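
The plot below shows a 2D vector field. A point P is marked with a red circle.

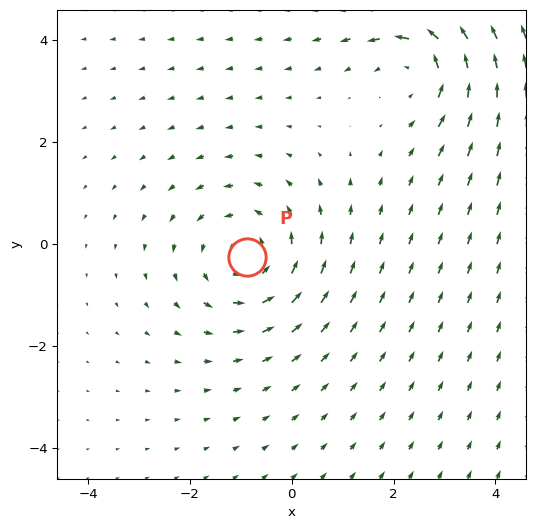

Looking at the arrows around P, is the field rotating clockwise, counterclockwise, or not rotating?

Near P at (-0.9, -0.2) the arrows circulate counterclockwise. The curl (z-component) there is about +3; positive curl means counterclockwise rotation.

counterclockwise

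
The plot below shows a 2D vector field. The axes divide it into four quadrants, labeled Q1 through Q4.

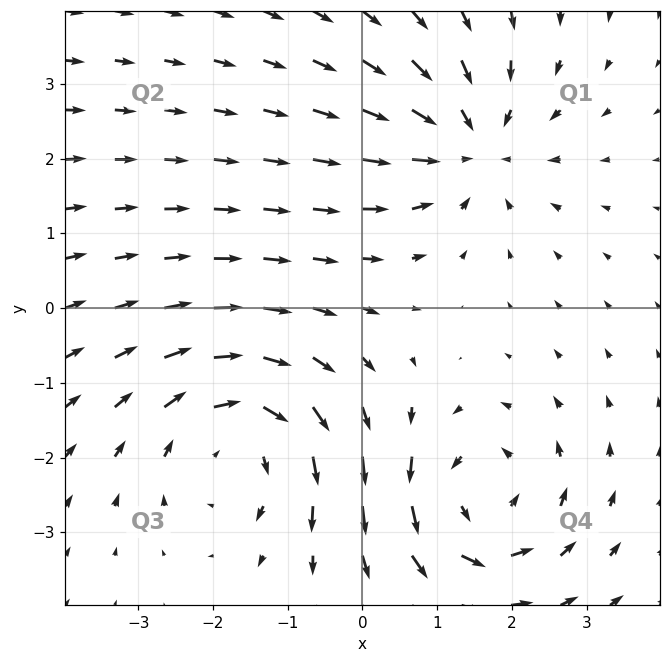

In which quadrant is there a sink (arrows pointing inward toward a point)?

The sink sits at approximately (1.4, 2.2), which lies in quadrant Q1. The divergence there is about -4, negative as expected for a sink.

Q1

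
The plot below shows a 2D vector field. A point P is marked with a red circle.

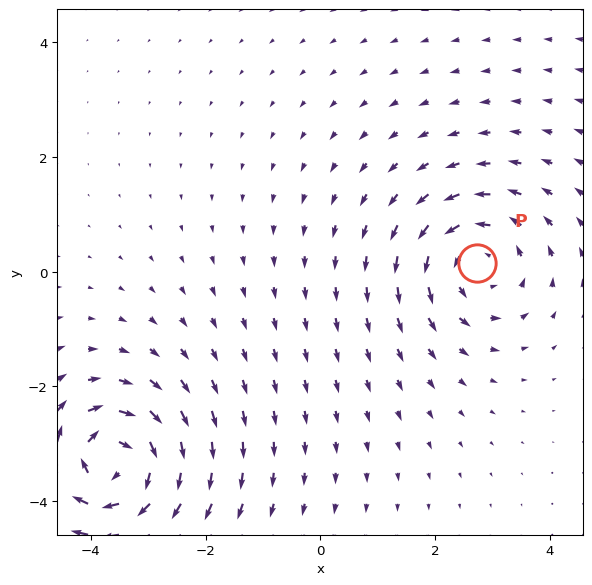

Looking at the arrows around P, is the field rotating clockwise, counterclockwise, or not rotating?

counterclockwise

Near P at (2.7, 0.2) the arrows circulate counterclockwise. The curl (z-component) there is about +4; positive curl means counterclockwise rotation.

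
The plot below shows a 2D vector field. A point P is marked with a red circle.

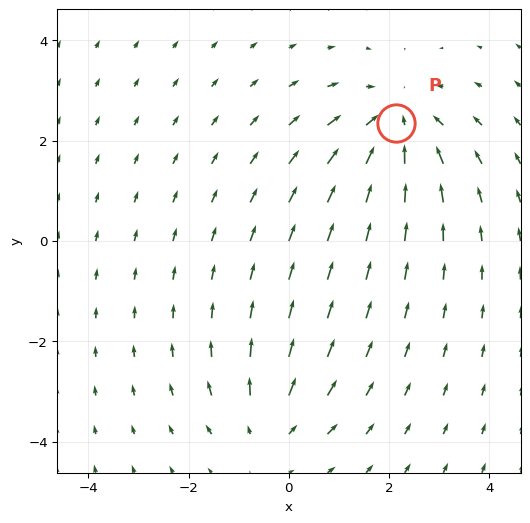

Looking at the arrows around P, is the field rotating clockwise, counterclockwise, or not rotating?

Near P at (2.1, 2.4) the arrows show no circulation. The curl there is ≈0.

not rotating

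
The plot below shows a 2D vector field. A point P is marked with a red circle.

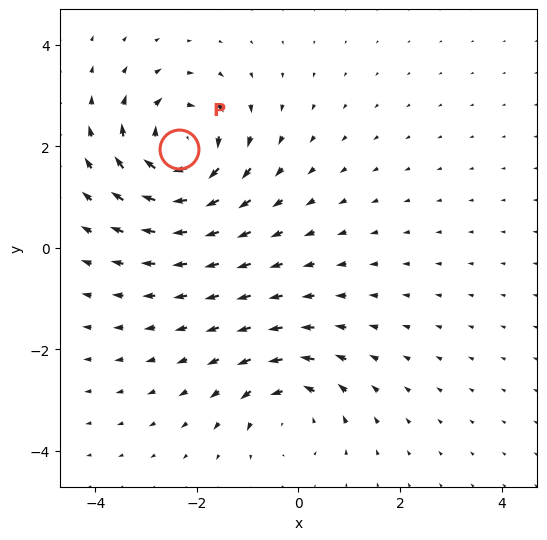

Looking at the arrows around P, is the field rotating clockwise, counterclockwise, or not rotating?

clockwise

Near P at (-2.4, 2.0) the arrows circulate clockwise. The curl (z-component) there is about -5; negative curl means clockwise rotation.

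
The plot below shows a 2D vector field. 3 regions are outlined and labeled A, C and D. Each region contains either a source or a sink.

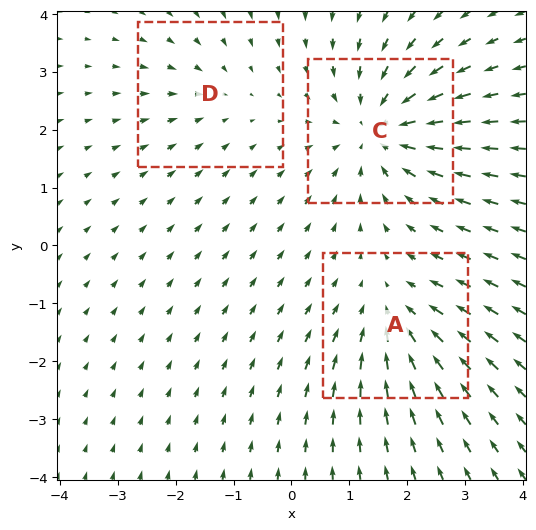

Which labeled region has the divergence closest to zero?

D

Divergence at each region's feature centre — A: about -3, C: about -5, D: about -2. Region D is closest to zero.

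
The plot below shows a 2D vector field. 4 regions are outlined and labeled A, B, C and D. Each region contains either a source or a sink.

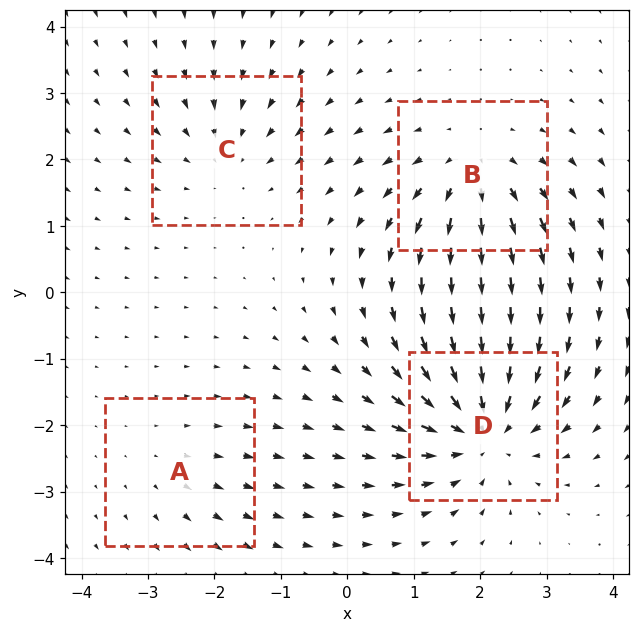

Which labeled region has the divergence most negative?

D

Divergence at each region's feature centre — A: about +2, B: about +5, C: about -3, D: about -6. Region D is most negative.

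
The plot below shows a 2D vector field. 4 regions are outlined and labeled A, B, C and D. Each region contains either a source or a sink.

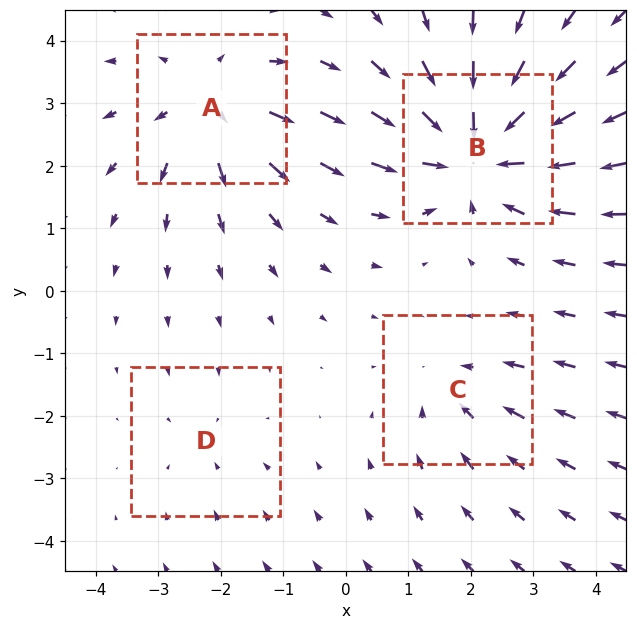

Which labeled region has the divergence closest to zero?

Divergence at each region's feature centre — A: about +5, B: about -7, C: about -3, D: about -2. Region D is closest to zero.

D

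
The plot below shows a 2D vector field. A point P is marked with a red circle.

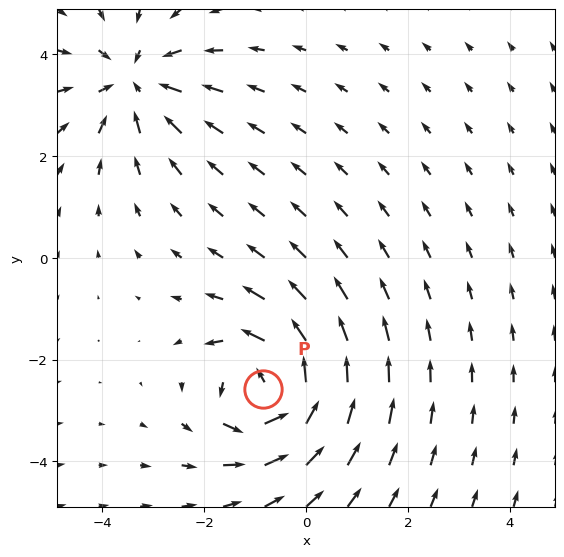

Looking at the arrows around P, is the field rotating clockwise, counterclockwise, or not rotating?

counterclockwise

Near P at (-0.9, -2.6) the arrows circulate counterclockwise. The curl (z-component) there is about +4; positive curl means counterclockwise rotation.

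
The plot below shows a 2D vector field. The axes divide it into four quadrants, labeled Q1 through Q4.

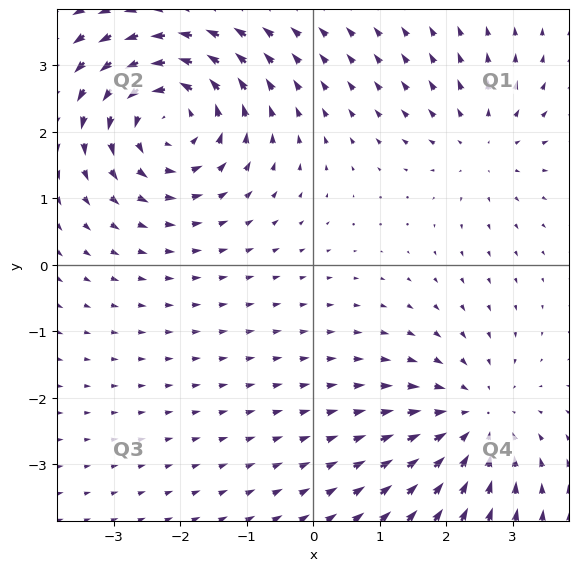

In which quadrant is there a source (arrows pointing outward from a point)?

Q1

The source sits at approximately (2.6, 1.8), which lies in quadrant Q1. The divergence there is about +3, positive as expected for a source.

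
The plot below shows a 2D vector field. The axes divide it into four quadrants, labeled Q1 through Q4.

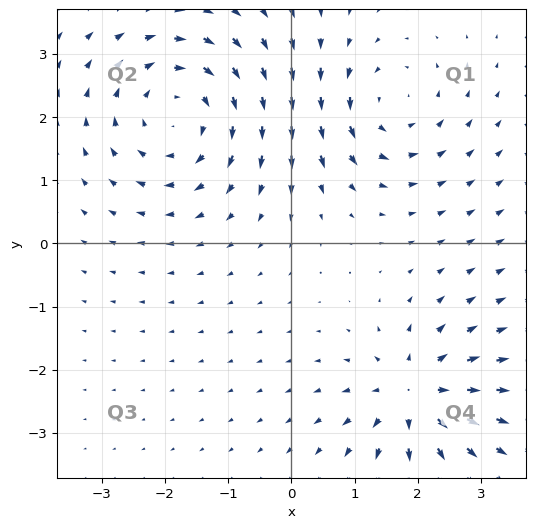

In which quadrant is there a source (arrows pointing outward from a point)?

The source sits at approximately (2.0, -2.4), which lies in quadrant Q4. The divergence there is about +4, positive as expected for a source.

Q4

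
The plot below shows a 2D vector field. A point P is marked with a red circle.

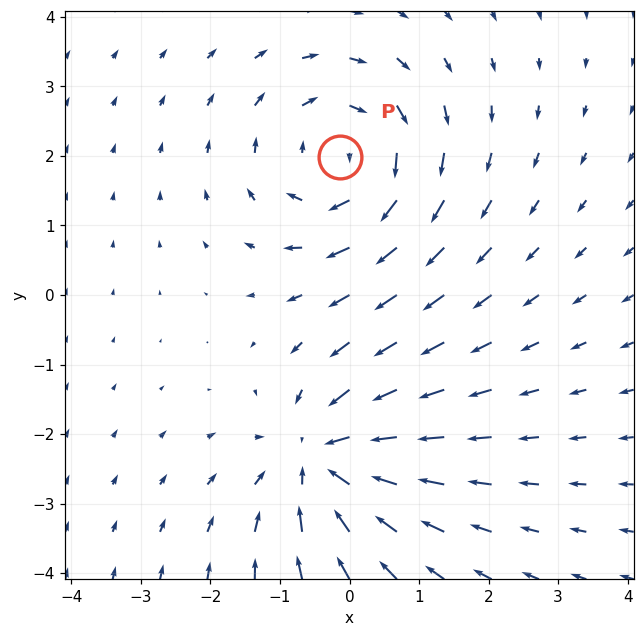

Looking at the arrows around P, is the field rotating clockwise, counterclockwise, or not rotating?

Near P at (-0.1, 2.0) the arrows circulate clockwise. The curl (z-component) there is about -4; negative curl means clockwise rotation.

clockwise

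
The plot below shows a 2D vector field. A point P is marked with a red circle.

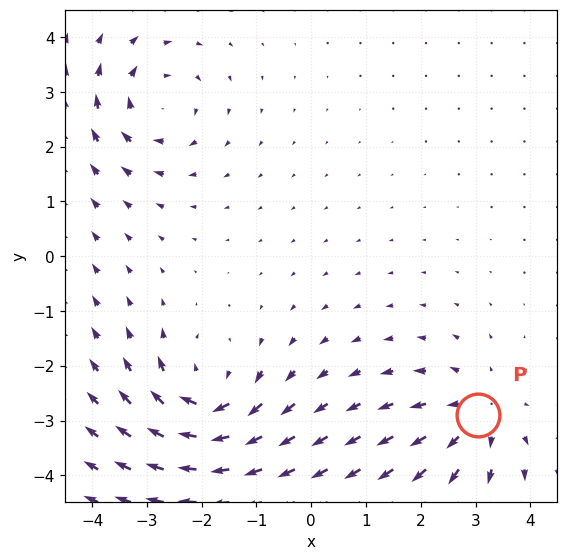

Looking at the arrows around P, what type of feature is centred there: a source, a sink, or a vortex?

At P (3.0, -2.9) the arrows spread outward. Divergence about +4, curl ≈0 — positive divergence with near-zero curl is a source.

source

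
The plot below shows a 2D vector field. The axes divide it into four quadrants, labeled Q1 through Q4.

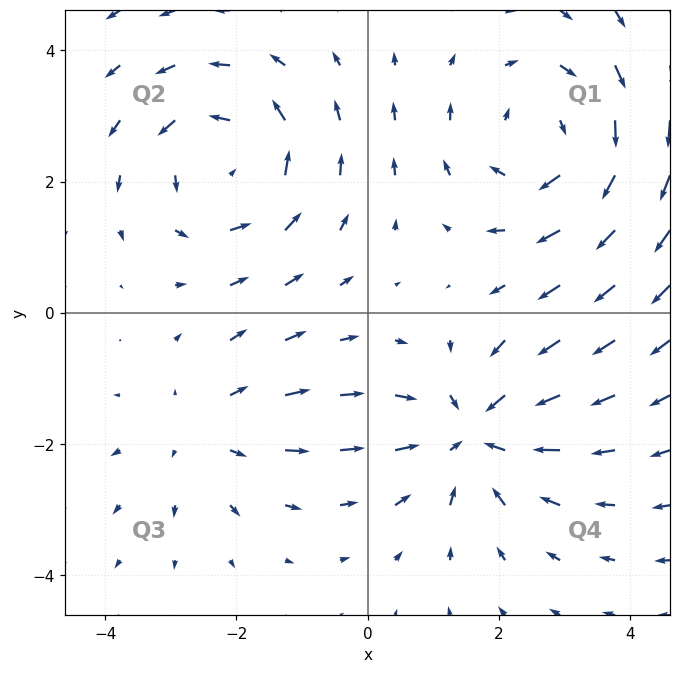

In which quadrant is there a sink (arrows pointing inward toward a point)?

The sink sits at approximately (1.6, -1.9), which lies in quadrant Q4. The divergence there is about -4, negative as expected for a sink.

Q4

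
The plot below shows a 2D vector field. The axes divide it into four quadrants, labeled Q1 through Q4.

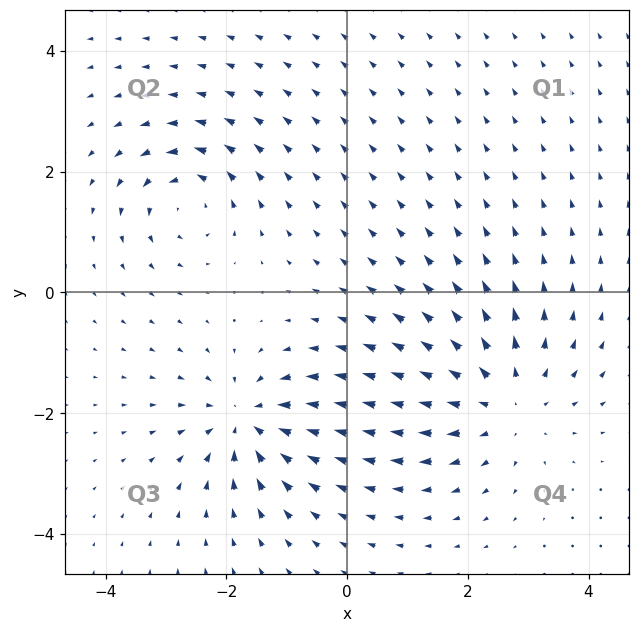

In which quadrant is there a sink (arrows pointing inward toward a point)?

The sink sits at approximately (-1.6, -2.1), which lies in quadrant Q3. The divergence there is about -5, negative as expected for a sink.

Q3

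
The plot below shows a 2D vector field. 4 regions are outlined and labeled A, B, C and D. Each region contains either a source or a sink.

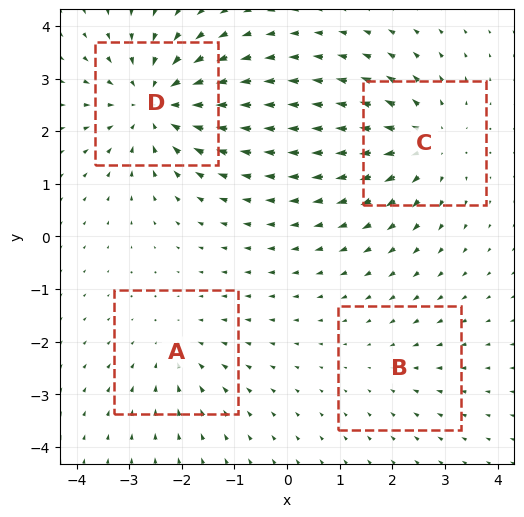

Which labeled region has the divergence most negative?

Divergence at each region's feature centre — A: about -3, B: about -2, C: about +4, D: about -6. Region D is most negative.

D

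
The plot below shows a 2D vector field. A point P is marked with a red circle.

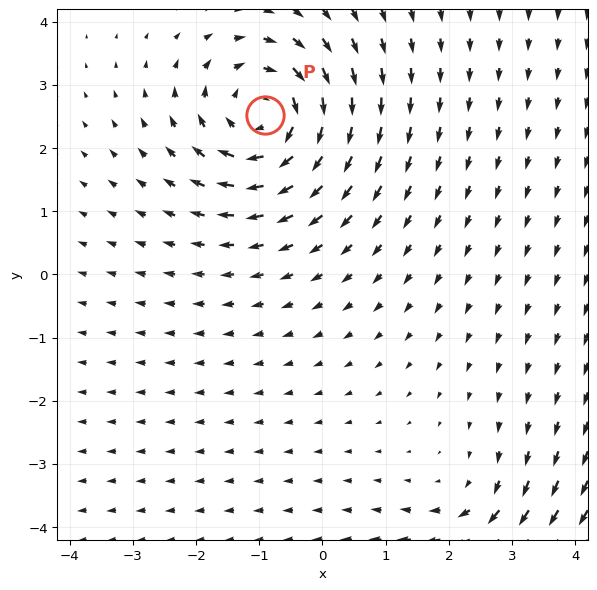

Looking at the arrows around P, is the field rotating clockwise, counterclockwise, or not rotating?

clockwise

Near P at (-0.9, 2.5) the arrows circulate clockwise. The curl (z-component) there is about -5; negative curl means clockwise rotation.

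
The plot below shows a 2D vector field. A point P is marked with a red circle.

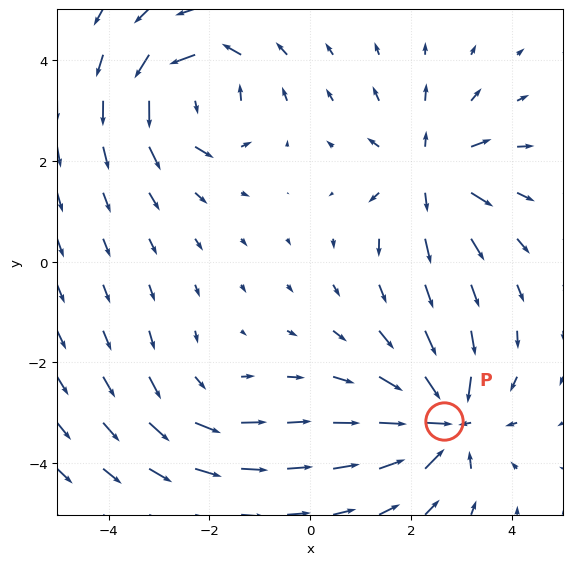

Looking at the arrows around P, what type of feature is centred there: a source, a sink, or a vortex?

At P (2.7, -3.2) the arrows converge inward. Divergence about -6, curl ≈0 — negative divergence with near-zero curl is a sink.

sink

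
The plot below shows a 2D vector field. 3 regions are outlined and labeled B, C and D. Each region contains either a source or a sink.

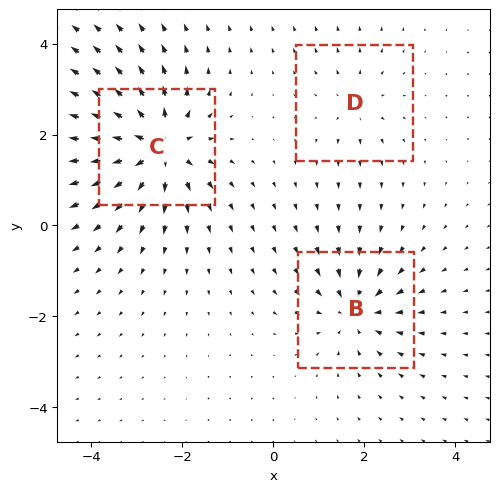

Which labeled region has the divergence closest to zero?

Divergence at each region's feature centre — B: about -4, C: about +6, D: about +2. Region D is closest to zero.

D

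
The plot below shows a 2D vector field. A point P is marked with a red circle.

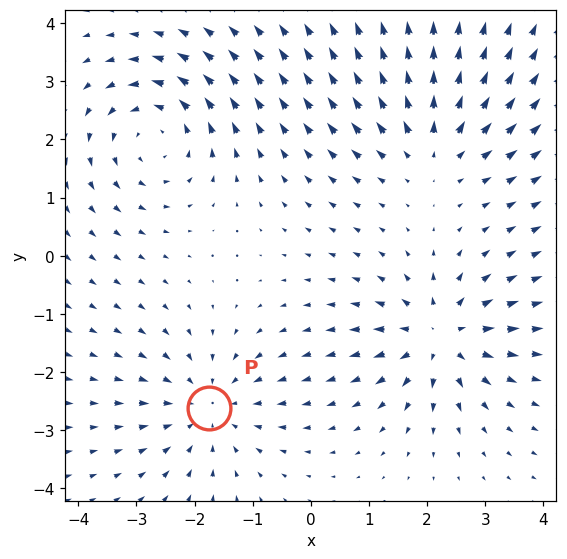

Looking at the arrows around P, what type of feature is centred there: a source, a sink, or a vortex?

At P (-1.8, -2.6) the arrows converge inward. Divergence about -4, curl ≈0 — negative divergence with near-zero curl is a sink.

sink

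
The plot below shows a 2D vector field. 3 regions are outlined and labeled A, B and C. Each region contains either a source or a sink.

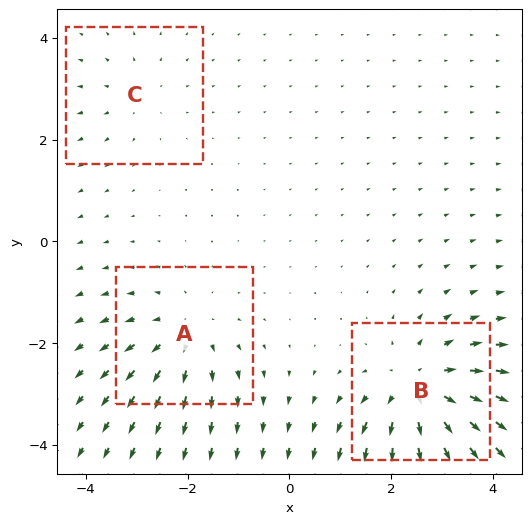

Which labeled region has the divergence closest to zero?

Divergence at each region's feature centre — A: about +3, B: about +5, C: about +2. Region C is closest to zero.

C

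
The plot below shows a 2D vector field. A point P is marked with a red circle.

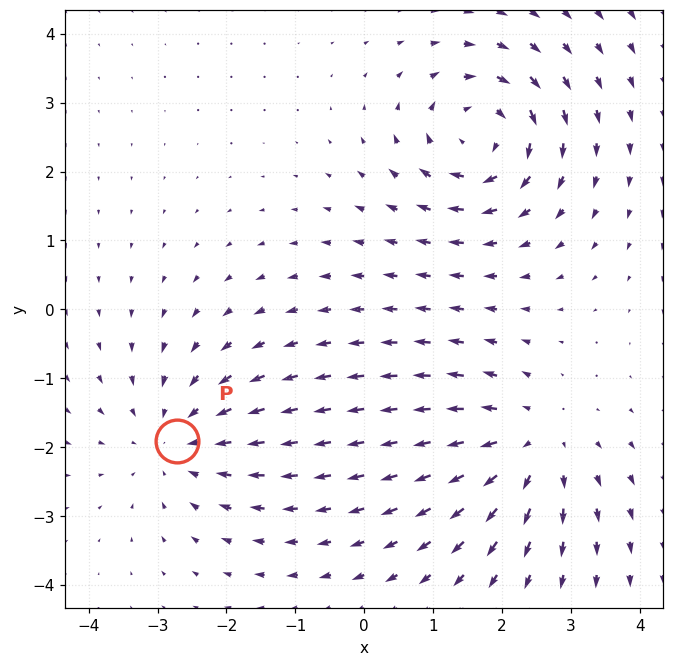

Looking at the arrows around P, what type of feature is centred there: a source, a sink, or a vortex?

At P (-2.7, -1.9) the arrows converge inward. Divergence about -4, curl ≈0 — negative divergence with near-zero curl is a sink.

sink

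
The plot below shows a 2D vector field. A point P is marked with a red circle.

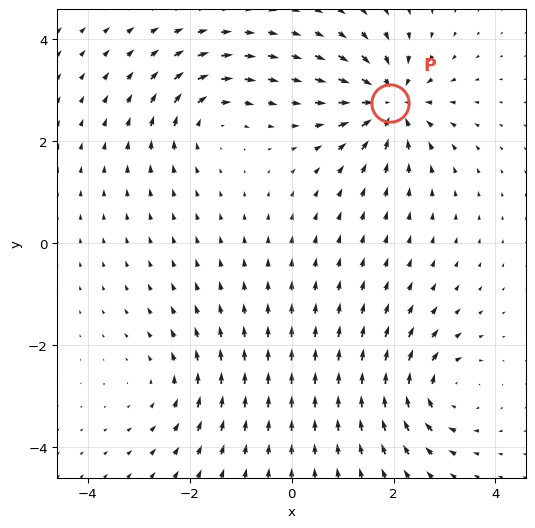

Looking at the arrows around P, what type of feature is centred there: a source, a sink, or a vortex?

sink

At P (1.9, 2.8) the arrows converge inward. Divergence about -7, curl ≈0 — negative divergence with near-zero curl is a sink.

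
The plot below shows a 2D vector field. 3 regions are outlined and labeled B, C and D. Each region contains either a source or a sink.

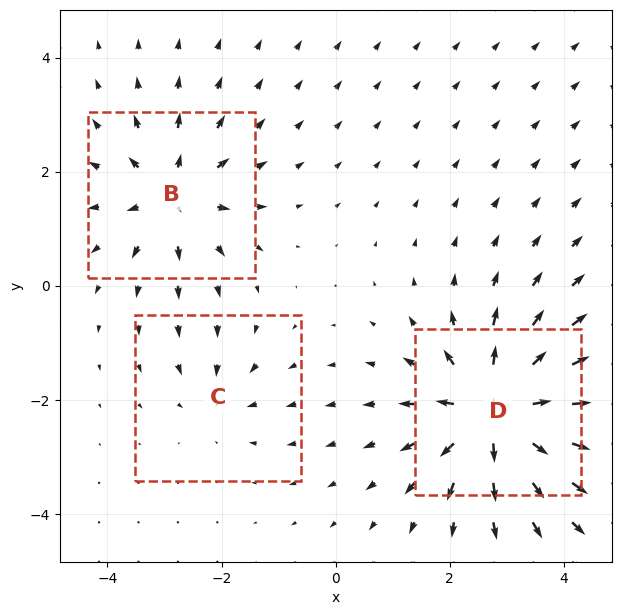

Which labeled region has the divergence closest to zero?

Divergence at each region's feature centre — B: about +4, C: about -2, D: about +6. Region C is closest to zero.

C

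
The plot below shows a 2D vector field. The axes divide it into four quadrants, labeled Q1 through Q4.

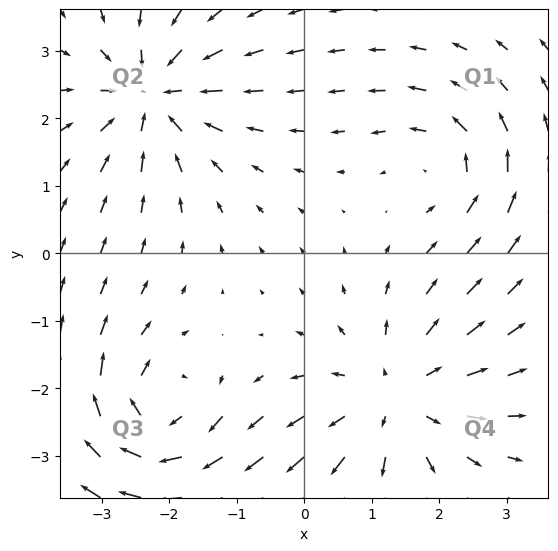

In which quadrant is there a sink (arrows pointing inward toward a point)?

Q2

The sink sits at approximately (-2.2, 2.4), which lies in quadrant Q2. The divergence there is about -6, negative as expected for a sink.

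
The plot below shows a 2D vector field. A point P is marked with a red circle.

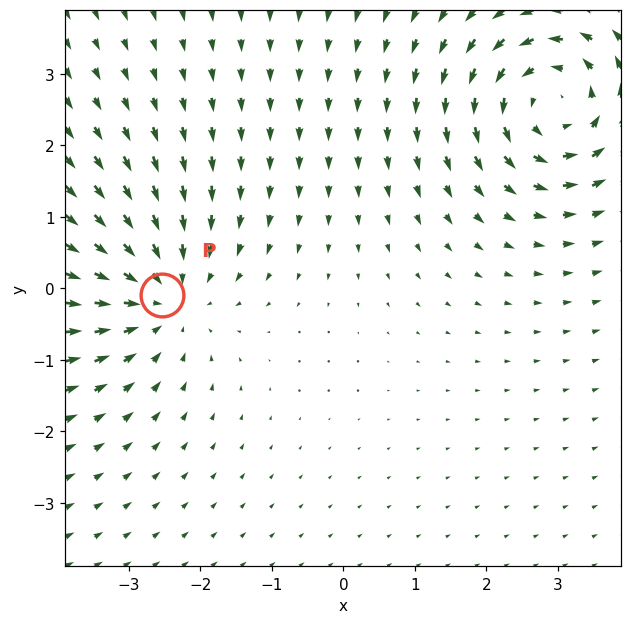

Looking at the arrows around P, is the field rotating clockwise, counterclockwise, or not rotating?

Near P at (-2.5, -0.1) the arrows show no circulation. The curl there is ≈0.

not rotating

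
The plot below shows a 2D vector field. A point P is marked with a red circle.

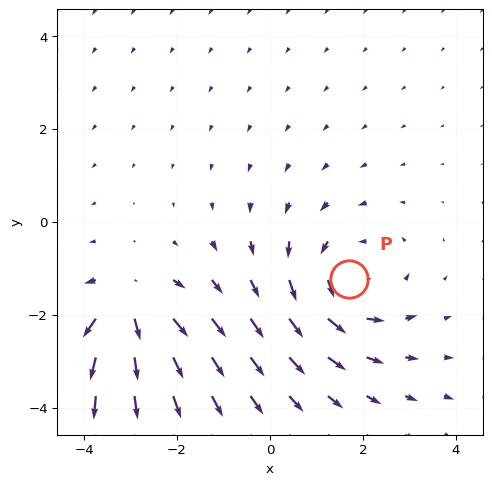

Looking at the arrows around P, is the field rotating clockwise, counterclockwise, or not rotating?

Near P at (1.7, -1.2) the arrows circulate counterclockwise. The curl (z-component) there is about +3; positive curl means counterclockwise rotation.

counterclockwise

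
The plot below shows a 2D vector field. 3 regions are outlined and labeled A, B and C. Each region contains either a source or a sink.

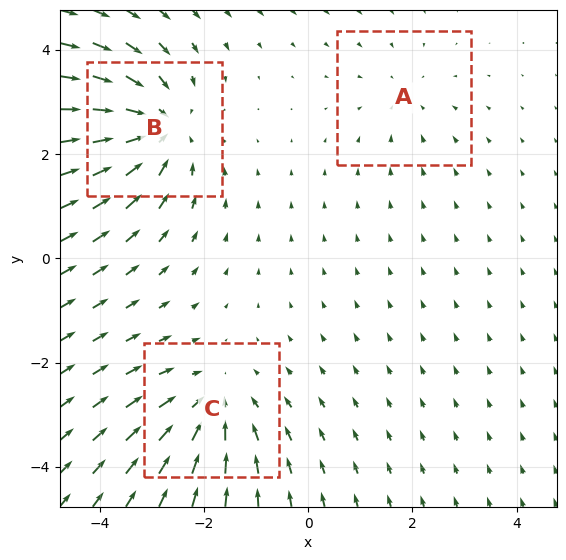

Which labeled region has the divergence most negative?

Divergence at each region's feature centre — A: about -2, B: about -4, C: about -3. Region B is most negative.

B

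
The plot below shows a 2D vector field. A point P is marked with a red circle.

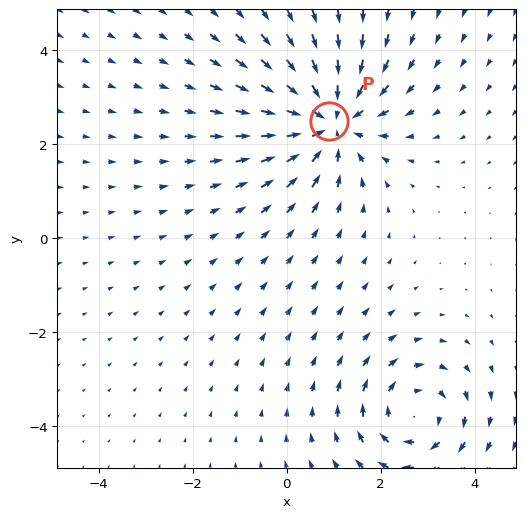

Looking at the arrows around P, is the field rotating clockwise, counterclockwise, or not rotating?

Near P at (0.9, 2.5) the arrows show no circulation. The curl there is ≈0.

not rotating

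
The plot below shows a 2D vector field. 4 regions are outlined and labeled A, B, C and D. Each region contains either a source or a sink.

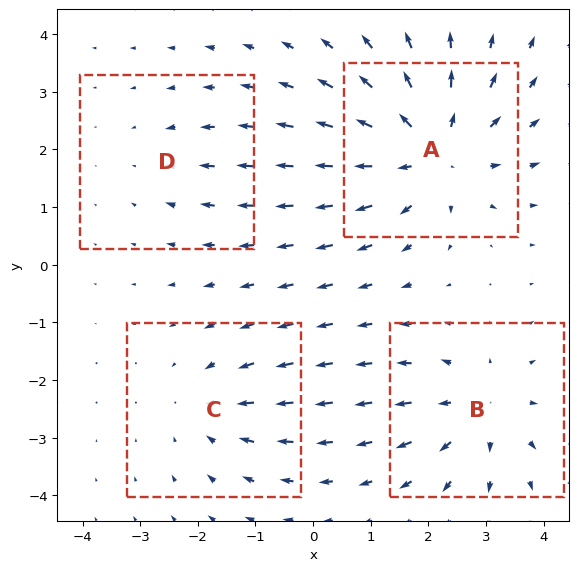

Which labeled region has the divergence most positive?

A

Divergence at each region's feature centre — A: about +6, B: about +4, C: about -3, D: about -2. Region A is most positive.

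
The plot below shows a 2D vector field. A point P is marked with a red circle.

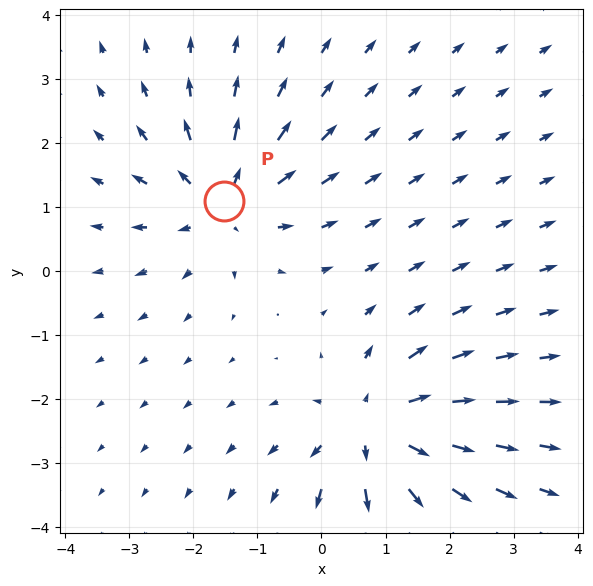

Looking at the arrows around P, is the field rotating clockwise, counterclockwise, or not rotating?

not rotating

Near P at (-1.5, 1.1) the arrows show no circulation. The curl there is ≈0.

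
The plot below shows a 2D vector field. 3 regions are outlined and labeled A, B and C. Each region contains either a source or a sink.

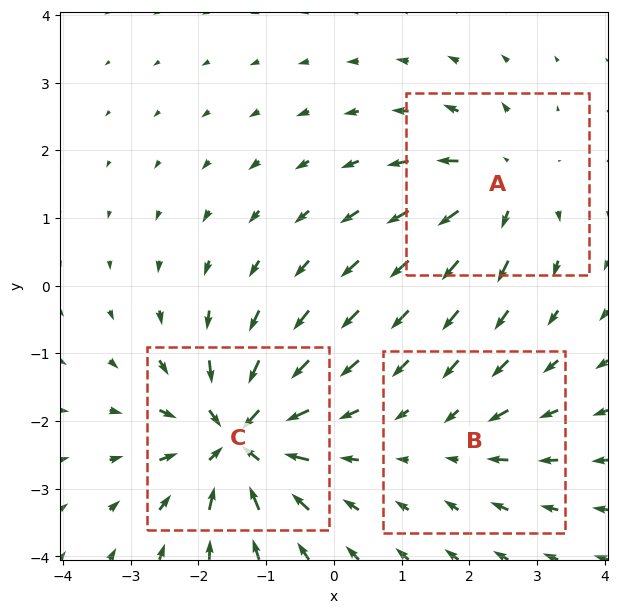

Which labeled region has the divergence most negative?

C

Divergence at each region's feature centre — A: about +4, B: about -2, C: about -6. Region C is most negative.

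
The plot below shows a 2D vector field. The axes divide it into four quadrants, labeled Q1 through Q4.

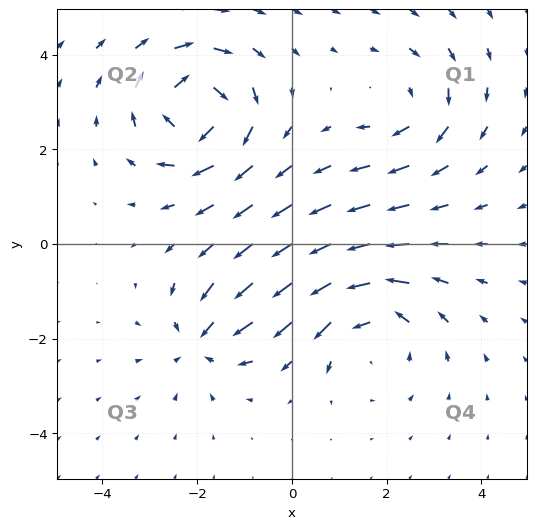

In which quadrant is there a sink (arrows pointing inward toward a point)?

Q3

The sink sits at approximately (-1.9, -2.0), which lies in quadrant Q3. The divergence there is about -4, negative as expected for a sink.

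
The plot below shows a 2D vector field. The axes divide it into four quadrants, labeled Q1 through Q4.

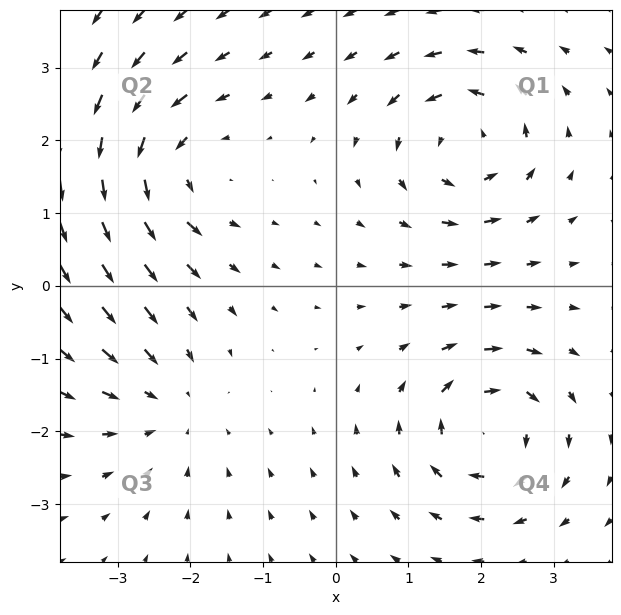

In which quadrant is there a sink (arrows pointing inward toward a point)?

Q3

The sink sits at approximately (-2.3, -1.7), which lies in quadrant Q3. The divergence there is about -3, negative as expected for a sink.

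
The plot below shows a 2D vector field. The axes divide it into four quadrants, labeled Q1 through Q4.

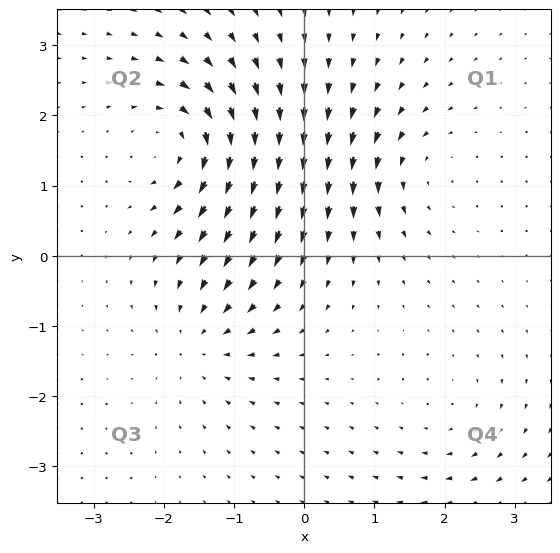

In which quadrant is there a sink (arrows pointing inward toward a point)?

Q3

The sink sits at approximately (-1.5, -1.2), which lies in quadrant Q3. The divergence there is about -4, negative as expected for a sink.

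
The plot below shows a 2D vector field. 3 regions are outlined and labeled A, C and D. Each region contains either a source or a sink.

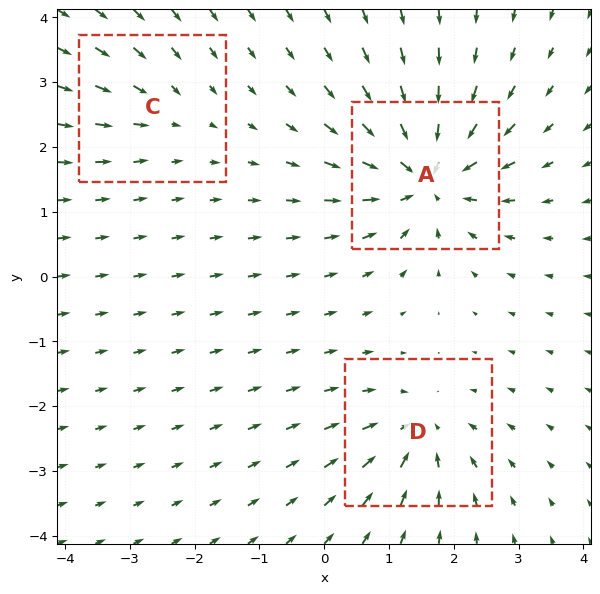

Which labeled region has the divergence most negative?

Divergence at each region's feature centre — A: about -6, C: about -2, D: about -4. Region A is most negative.

A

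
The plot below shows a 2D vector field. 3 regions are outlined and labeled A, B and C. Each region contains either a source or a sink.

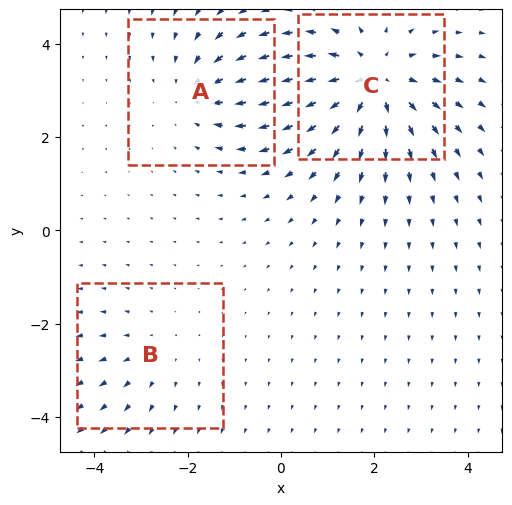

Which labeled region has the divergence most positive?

C

Divergence at each region's feature centre — A: about -3, B: about +2, C: about +4. Region C is most positive.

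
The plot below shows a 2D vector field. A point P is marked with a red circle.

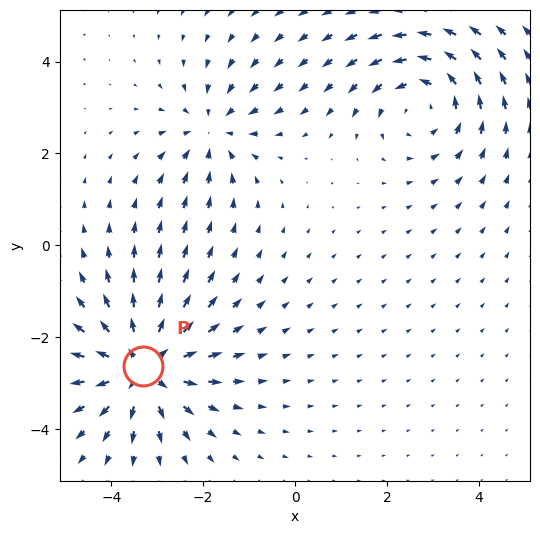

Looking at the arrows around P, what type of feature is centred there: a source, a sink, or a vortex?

source

At P (-3.3, -2.6) the arrows spread outward. Divergence about +4, curl ≈0 — positive divergence with near-zero curl is a source.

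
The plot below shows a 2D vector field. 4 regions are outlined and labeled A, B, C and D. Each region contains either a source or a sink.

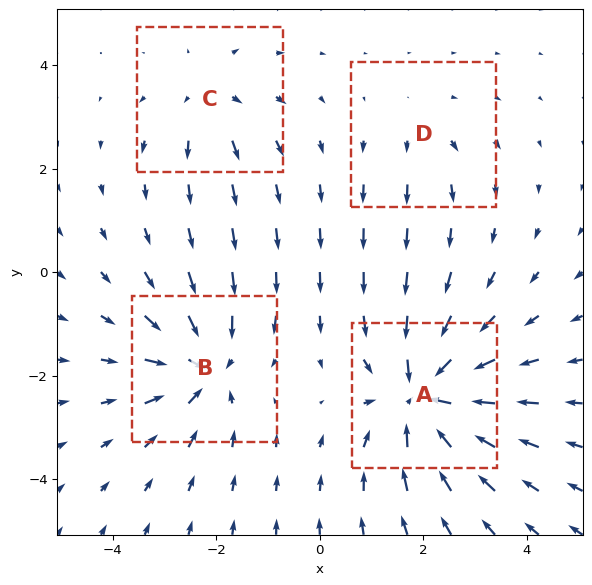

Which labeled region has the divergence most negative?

Divergence at each region's feature centre — A: about -7, B: about -5, C: about +3, D: about +2. Region A is most negative.

A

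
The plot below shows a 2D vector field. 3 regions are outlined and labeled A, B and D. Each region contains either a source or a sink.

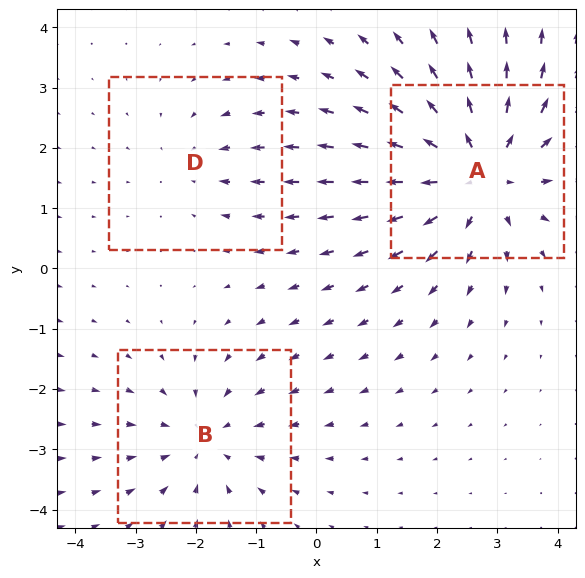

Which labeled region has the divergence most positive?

A

Divergence at each region's feature centre — A: about +4, B: about -3, D: about -2. Region A is most positive.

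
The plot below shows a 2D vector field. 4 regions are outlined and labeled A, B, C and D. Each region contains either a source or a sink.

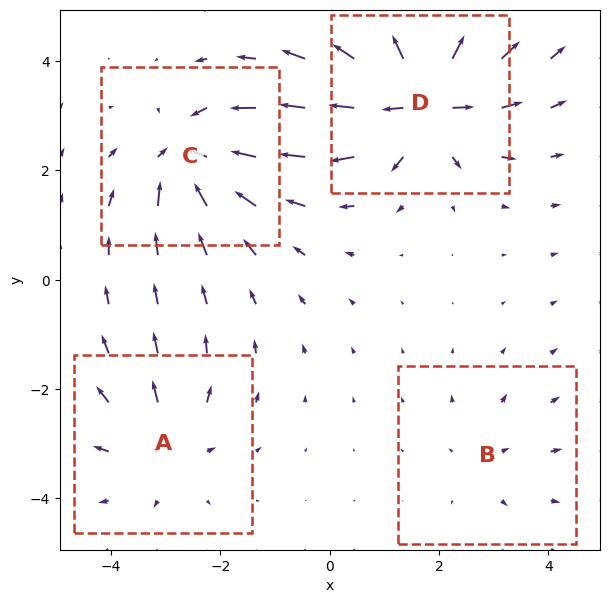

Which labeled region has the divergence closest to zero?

Divergence at each region's feature centre — A: about +4, B: about +2, C: about -6, D: about +8. Region B is closest to zero.

B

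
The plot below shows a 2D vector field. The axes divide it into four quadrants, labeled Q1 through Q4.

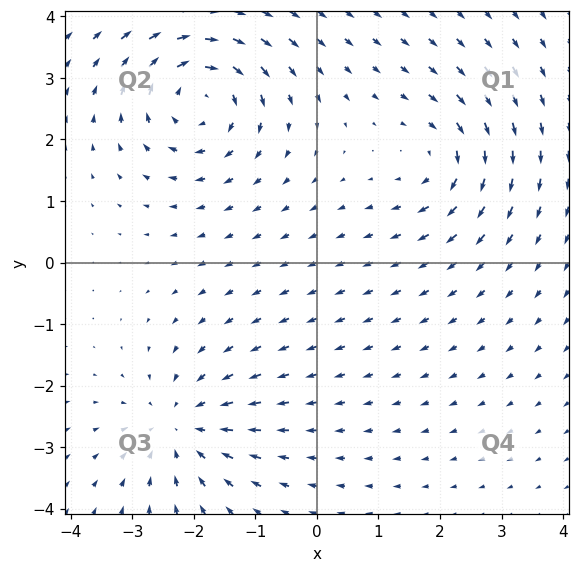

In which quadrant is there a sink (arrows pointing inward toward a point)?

The sink sits at approximately (-2.2, -2.7), which lies in quadrant Q3. The divergence there is about -4, negative as expected for a sink.

Q3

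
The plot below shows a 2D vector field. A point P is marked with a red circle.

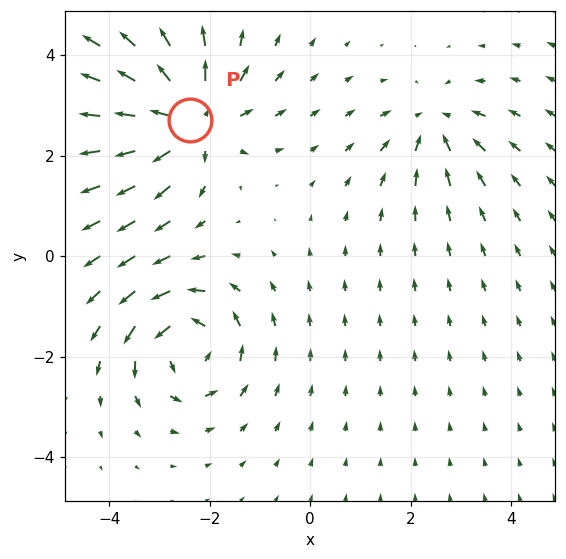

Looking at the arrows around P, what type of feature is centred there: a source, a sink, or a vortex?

source

At P (-2.4, 2.7) the arrows spread outward. Divergence about +5, curl ≈0 — positive divergence with near-zero curl is a source.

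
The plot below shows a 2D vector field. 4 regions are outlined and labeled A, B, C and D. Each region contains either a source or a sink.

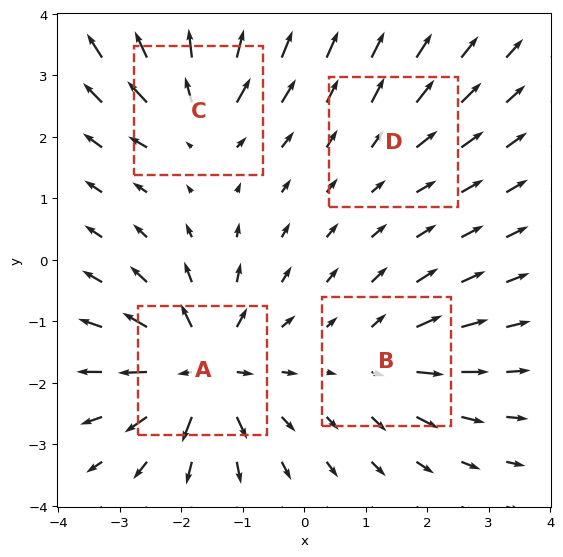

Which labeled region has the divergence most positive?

Divergence at each region's feature centre — A: about +9, B: about +4, C: about +6, D: about +2. Region A is most positive.

A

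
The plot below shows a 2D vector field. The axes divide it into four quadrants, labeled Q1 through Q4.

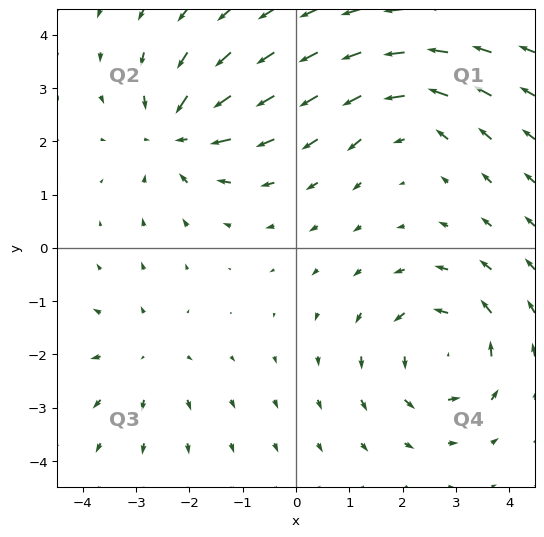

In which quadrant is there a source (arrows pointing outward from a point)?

The source sits at approximately (-2.8, -2.0), which lies in quadrant Q3. The divergence there is about +3, positive as expected for a source.

Q3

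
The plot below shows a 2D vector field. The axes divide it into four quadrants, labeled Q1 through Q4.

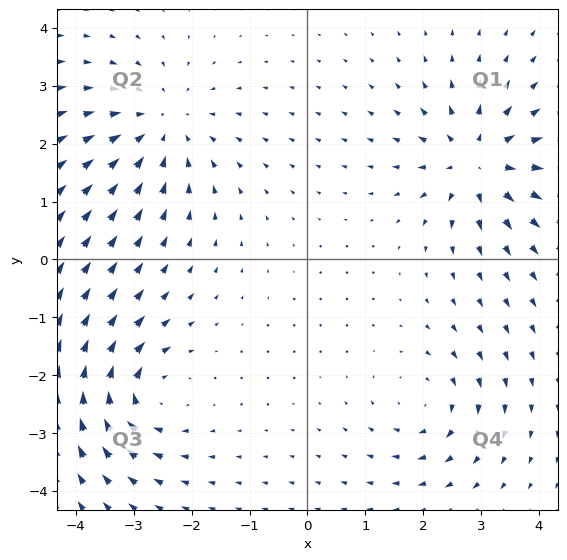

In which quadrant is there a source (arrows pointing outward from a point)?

The source sits at approximately (2.9, 1.7), which lies in quadrant Q1. The divergence there is about +6, positive as expected for a source.

Q1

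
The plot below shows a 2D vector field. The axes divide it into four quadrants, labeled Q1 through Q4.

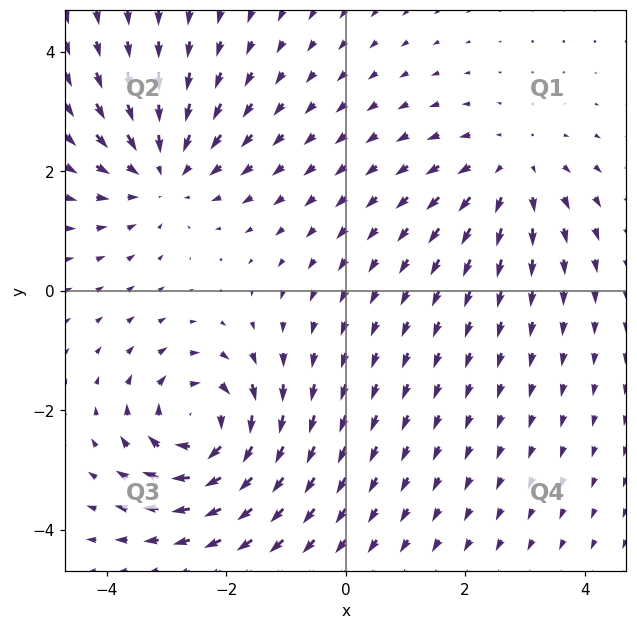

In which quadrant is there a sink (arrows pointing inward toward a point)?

The sink sits at approximately (-3.1, 2.0), which lies in quadrant Q2. The divergence there is about -3, negative as expected for a sink.

Q2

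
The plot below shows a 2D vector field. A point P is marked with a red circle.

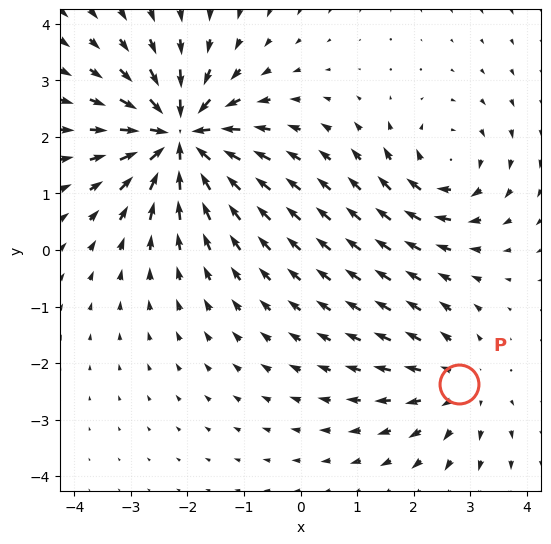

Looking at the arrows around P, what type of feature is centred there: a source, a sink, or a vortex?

At P (2.8, -2.4) the arrows spread outward. Divergence about +3, curl ≈0 — positive divergence with near-zero curl is a source.

source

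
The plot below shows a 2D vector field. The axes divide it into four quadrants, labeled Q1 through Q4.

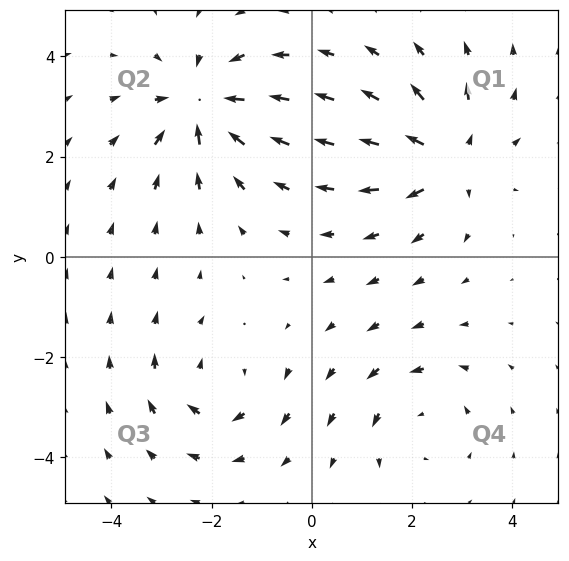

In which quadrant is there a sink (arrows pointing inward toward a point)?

The sink sits at approximately (-2.2, 3.0), which lies in quadrant Q2. The divergence there is about -6, negative as expected for a sink.

Q2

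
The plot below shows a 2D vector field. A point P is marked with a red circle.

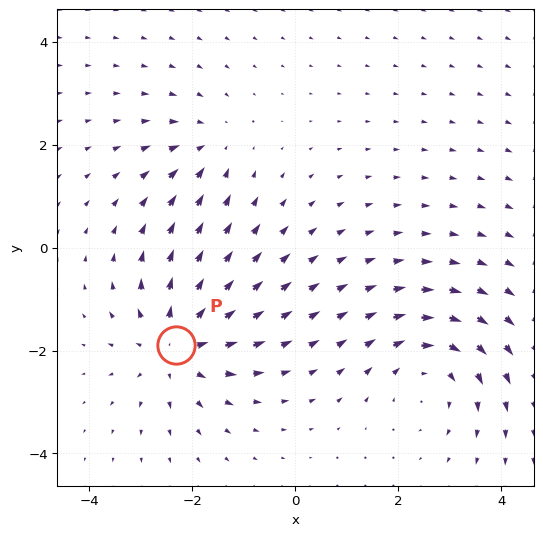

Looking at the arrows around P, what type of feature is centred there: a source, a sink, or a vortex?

source

At P (-2.3, -1.9) the arrows spread outward. Divergence about +5, curl ≈0 — positive divergence with near-zero curl is a source.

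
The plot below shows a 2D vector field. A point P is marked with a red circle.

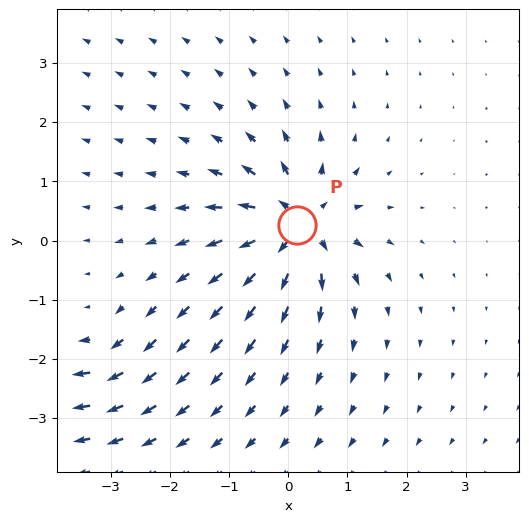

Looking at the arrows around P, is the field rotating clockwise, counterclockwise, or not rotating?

Near P at (0.2, 0.3) the arrows show no circulation. The curl there is ≈0.

not rotating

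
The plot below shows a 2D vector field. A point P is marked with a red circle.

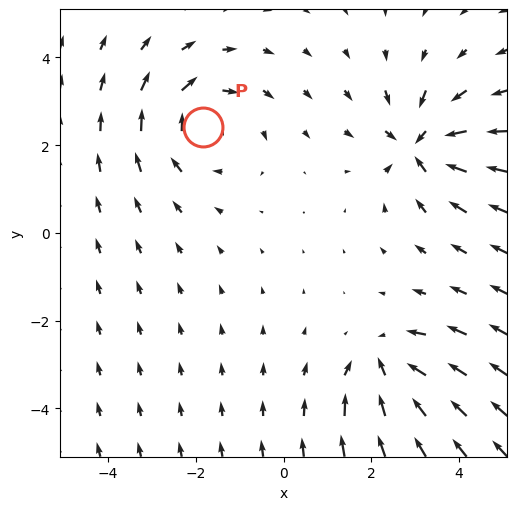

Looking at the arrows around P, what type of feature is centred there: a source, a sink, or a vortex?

vortex

At P (-1.8, 2.4) the arrows circulate clockwise. Divergence ≈0, curl about -3 — near-zero divergence with nonzero curl is a vortex.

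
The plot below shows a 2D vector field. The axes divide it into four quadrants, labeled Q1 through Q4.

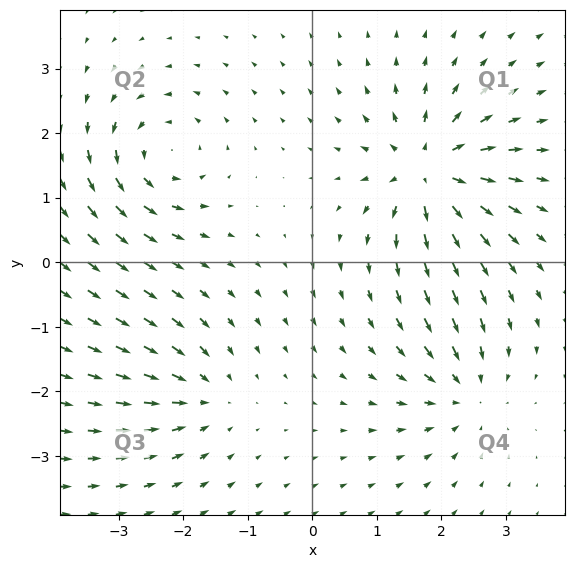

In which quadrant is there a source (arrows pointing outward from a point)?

Q1

The source sits at approximately (1.8, 1.4), which lies in quadrant Q1. The divergence there is about +7, positive as expected for a source.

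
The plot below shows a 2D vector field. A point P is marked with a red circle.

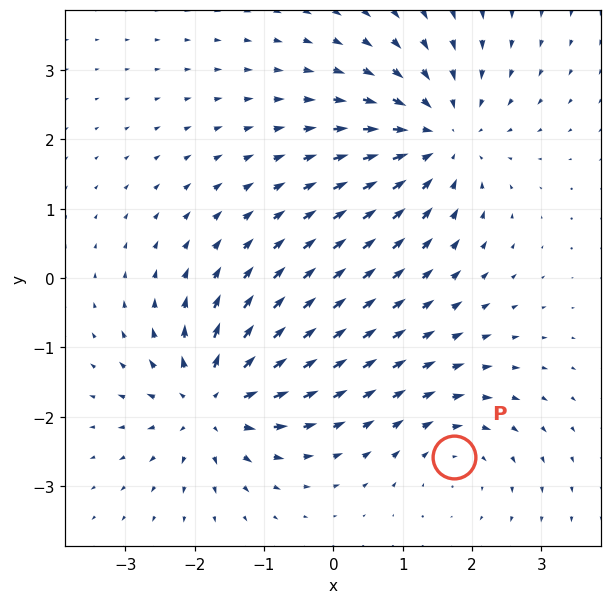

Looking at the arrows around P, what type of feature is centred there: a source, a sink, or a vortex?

At P (1.7, -2.6) the arrows circulate clockwise. Divergence ≈0, curl about -3 — near-zero divergence with nonzero curl is a vortex.

vortex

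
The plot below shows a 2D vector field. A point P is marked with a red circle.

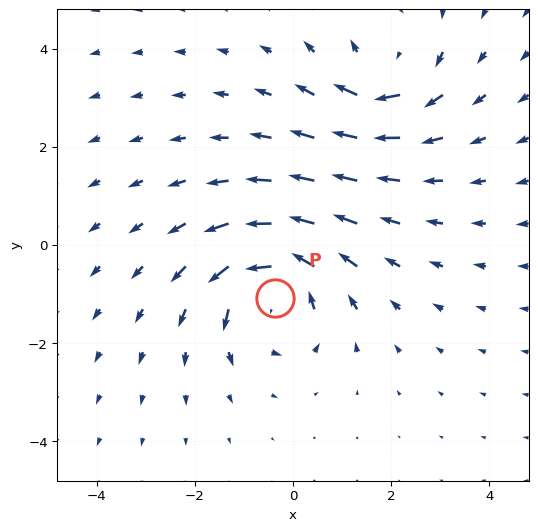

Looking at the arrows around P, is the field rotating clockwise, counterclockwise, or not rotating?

counterclockwise

Near P at (-0.4, -1.1) the arrows circulate counterclockwise. The curl (z-component) there is about +5; positive curl means counterclockwise rotation.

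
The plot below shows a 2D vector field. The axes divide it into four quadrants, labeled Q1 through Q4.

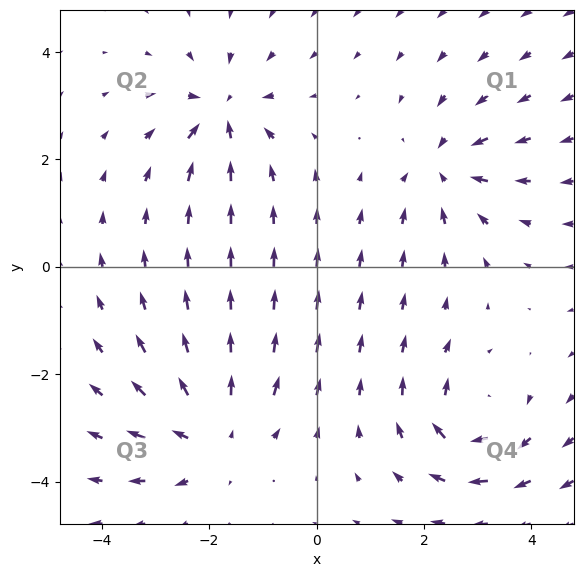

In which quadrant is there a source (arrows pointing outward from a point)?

The source sits at approximately (-1.9, -3.1), which lies in quadrant Q3. The divergence there is about +4, positive as expected for a source.

Q3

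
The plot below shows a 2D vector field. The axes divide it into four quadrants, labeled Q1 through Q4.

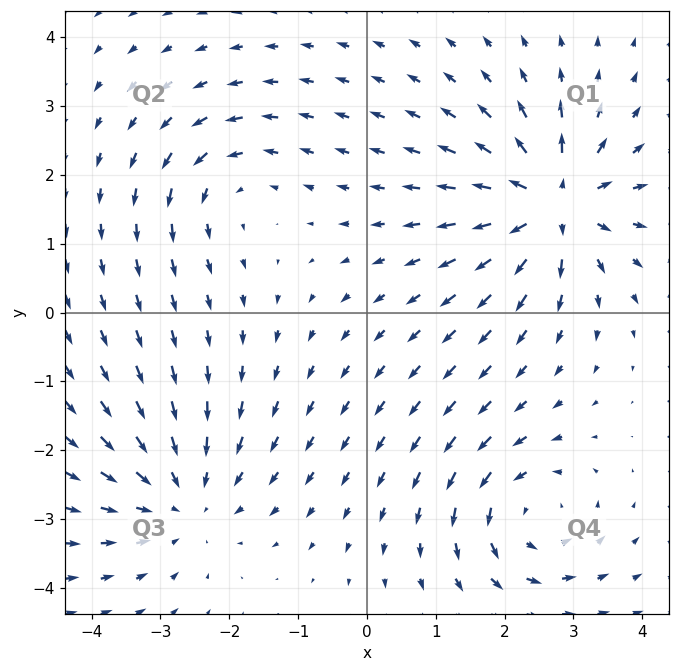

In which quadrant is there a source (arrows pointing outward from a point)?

Q1

The source sits at approximately (2.7, 1.6), which lies in quadrant Q1. The divergence there is about +7, positive as expected for a source.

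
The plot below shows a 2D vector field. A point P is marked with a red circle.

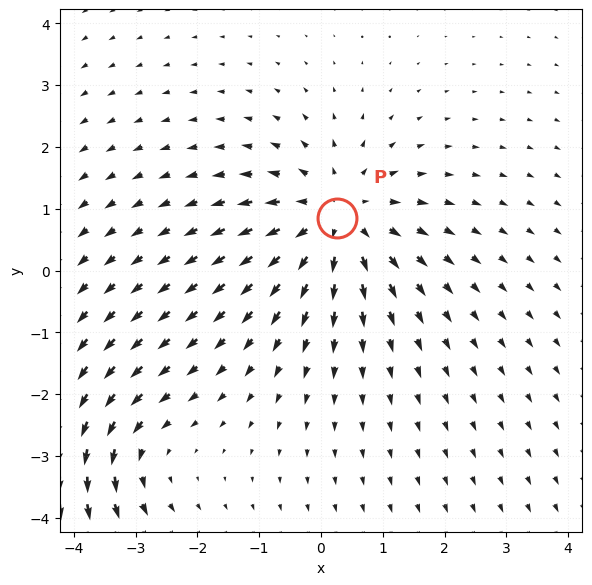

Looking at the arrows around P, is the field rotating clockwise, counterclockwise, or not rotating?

not rotating

Near P at (0.3, 0.8) the arrows show no circulation. The curl there is ≈0.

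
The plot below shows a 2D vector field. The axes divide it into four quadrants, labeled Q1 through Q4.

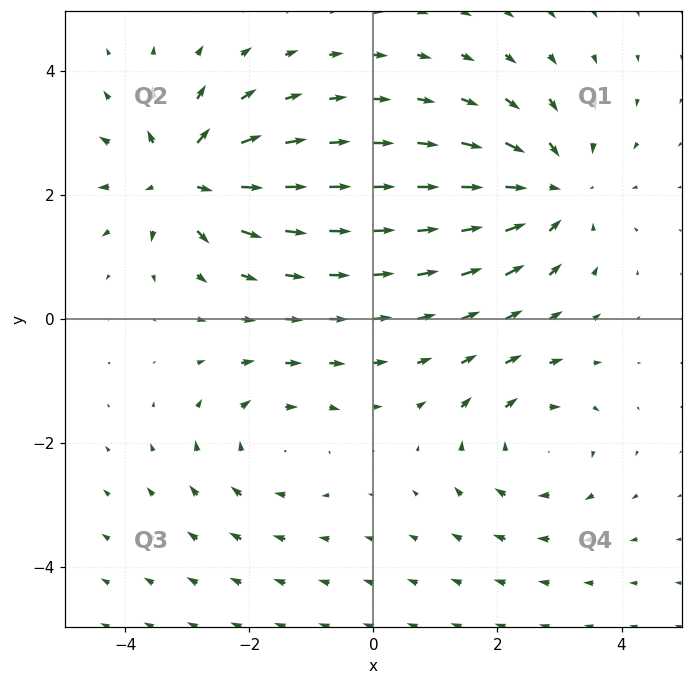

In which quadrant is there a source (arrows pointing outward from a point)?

The source sits at approximately (-3.1, 2.3), which lies in quadrant Q2. The divergence there is about +6, positive as expected for a source.

Q2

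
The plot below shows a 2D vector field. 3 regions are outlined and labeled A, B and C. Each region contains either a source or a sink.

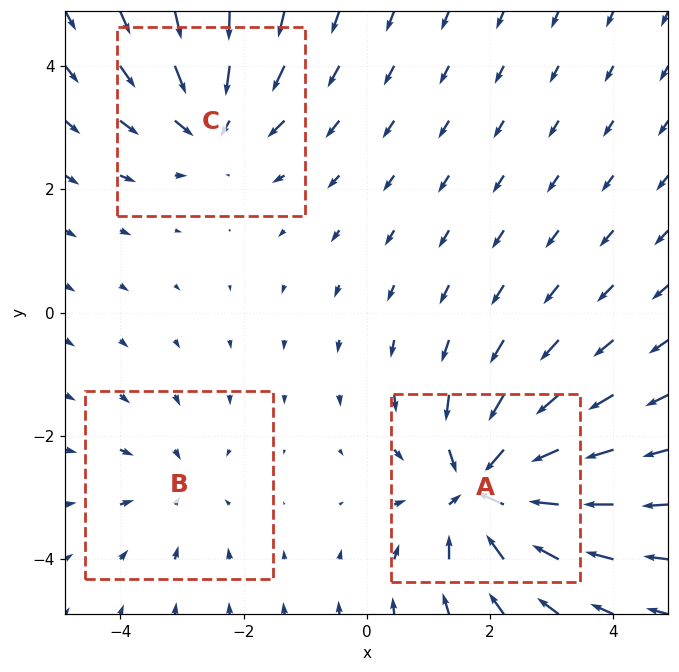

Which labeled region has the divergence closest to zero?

Divergence at each region's feature centre — A: about -5, B: about -2, C: about -3. Region B is closest to zero.

B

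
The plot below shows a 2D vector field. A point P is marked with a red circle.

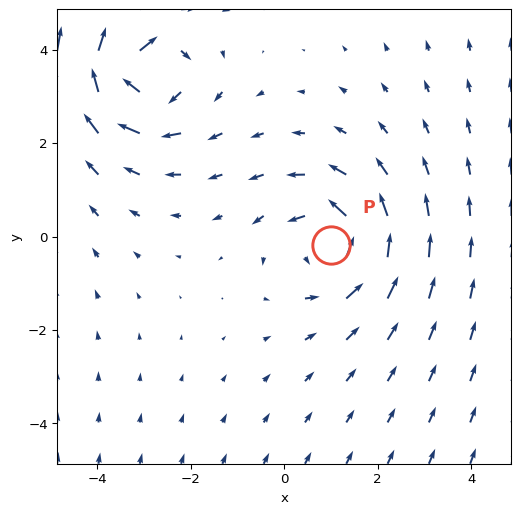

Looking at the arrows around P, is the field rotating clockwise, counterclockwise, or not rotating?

Near P at (1.0, -0.2) the arrows circulate counterclockwise. The curl (z-component) there is about +3; positive curl means counterclockwise rotation.

counterclockwise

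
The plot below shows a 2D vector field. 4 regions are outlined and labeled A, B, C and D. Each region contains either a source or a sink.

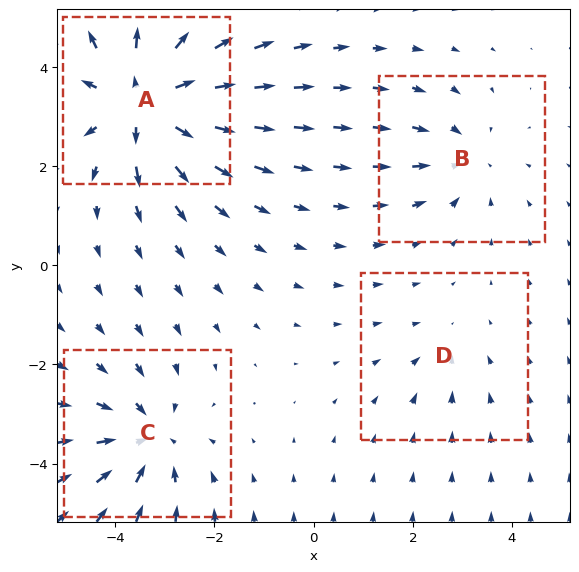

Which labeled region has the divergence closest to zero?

D

Divergence at each region's feature centre — A: about +7, B: about -3, C: about -4, D: about -2. Region D is closest to zero.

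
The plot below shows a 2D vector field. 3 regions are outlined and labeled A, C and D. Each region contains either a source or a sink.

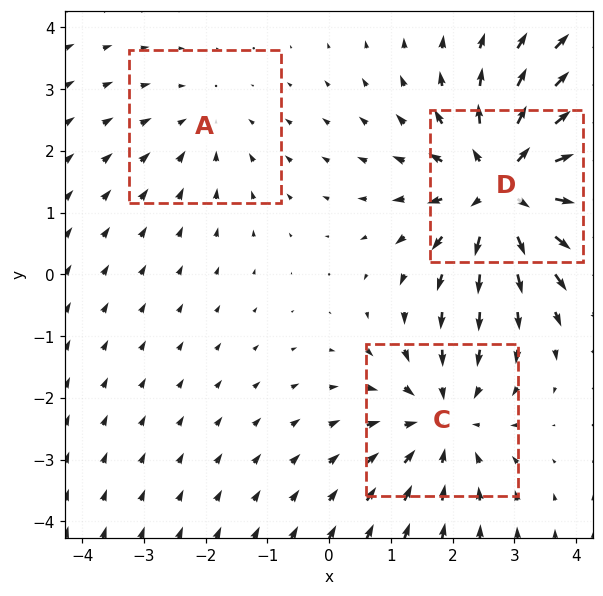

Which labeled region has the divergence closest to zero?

A

Divergence at each region's feature centre — A: about -2, C: about -3, D: about +5. Region A is closest to zero.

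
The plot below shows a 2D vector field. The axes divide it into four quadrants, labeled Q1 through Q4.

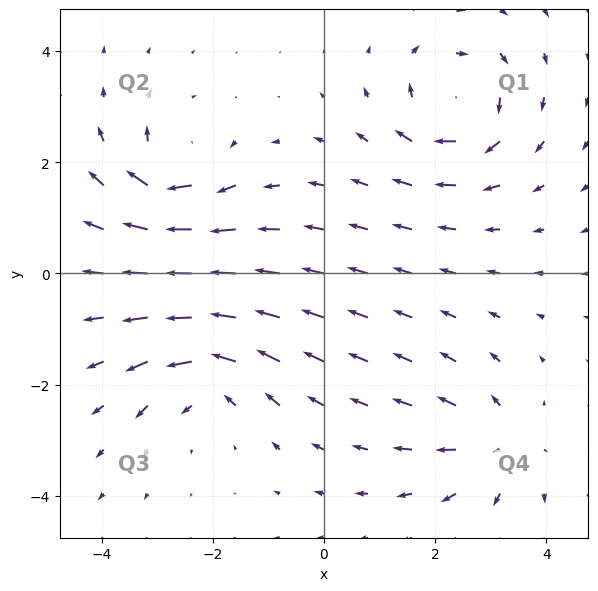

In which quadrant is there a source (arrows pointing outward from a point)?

The source sits at approximately (3.1, -3.1), which lies in quadrant Q4. The divergence there is about +3, positive as expected for a source.

Q4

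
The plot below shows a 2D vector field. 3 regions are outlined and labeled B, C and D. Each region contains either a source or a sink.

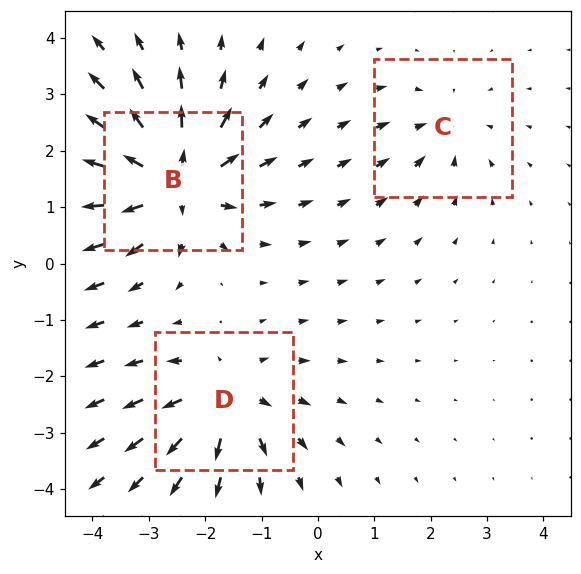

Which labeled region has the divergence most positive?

B

Divergence at each region's feature centre — B: about +6, C: about -2, D: about +4. Region B is most positive.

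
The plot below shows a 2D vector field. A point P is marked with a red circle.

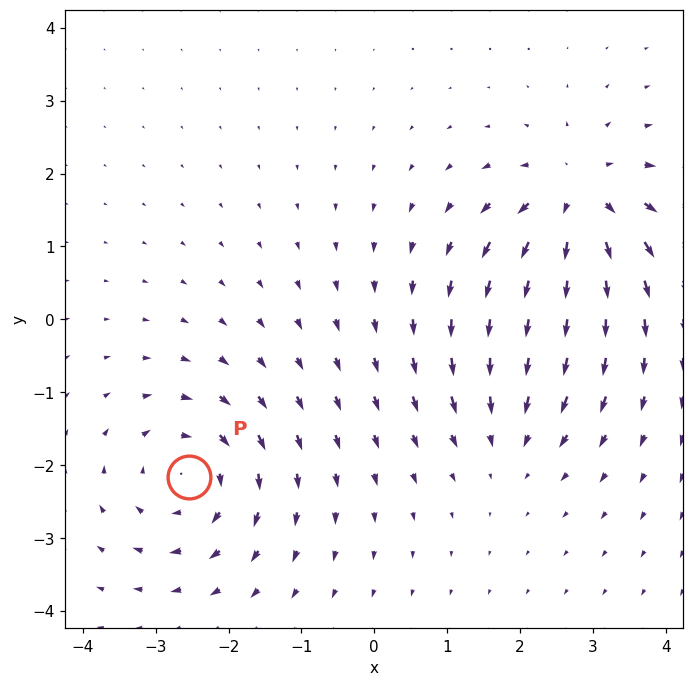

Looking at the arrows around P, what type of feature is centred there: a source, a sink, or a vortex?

vortex

At P (-2.5, -2.2) the arrows circulate clockwise. Divergence ≈0, curl about -5 — near-zero divergence with nonzero curl is a vortex.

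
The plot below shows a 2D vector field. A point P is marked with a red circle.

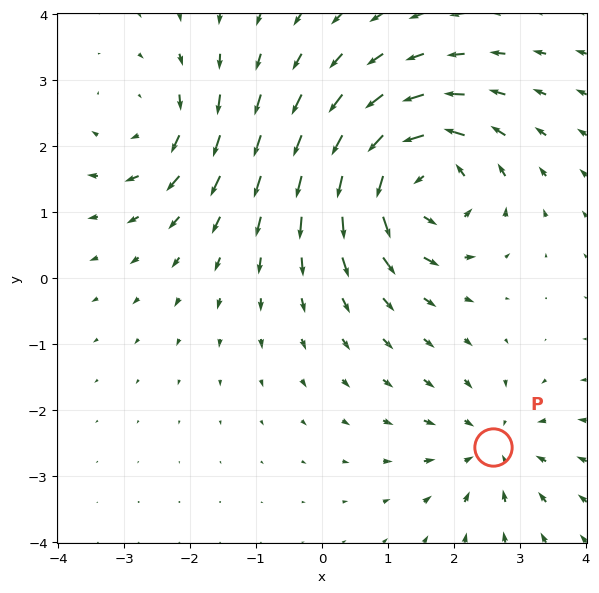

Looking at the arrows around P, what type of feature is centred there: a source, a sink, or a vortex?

sink

At P (2.6, -2.6) the arrows converge inward. Divergence about -3, curl ≈0 — negative divergence with near-zero curl is a sink.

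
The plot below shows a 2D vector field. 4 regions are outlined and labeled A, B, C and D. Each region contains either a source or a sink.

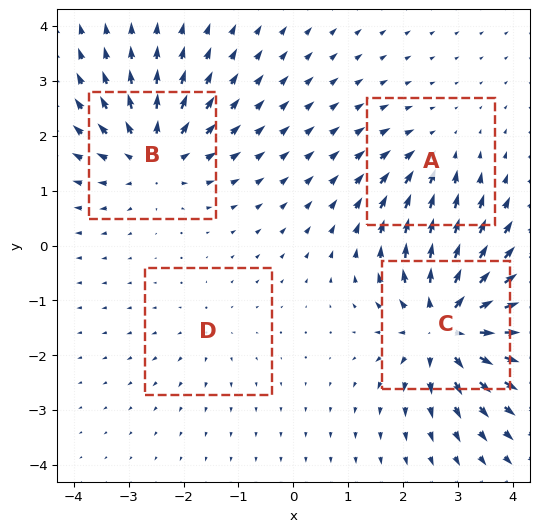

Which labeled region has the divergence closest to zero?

Divergence at each region's feature centre — A: about -3, B: about +6, C: about +8, D: about +2. Region D is closest to zero.

D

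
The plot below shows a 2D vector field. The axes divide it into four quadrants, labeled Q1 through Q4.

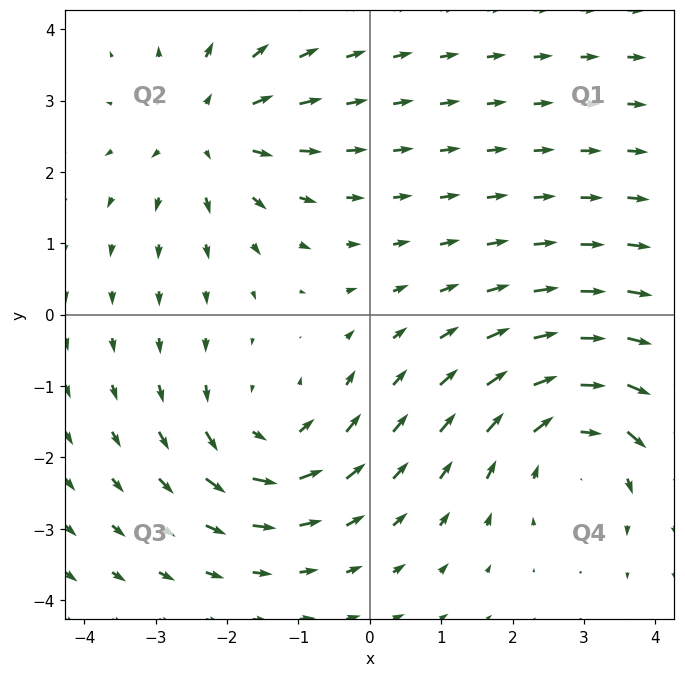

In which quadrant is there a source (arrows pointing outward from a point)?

Q2

The source sits at approximately (-2.3, 2.6), which lies in quadrant Q2. The divergence there is about +4, positive as expected for a source.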